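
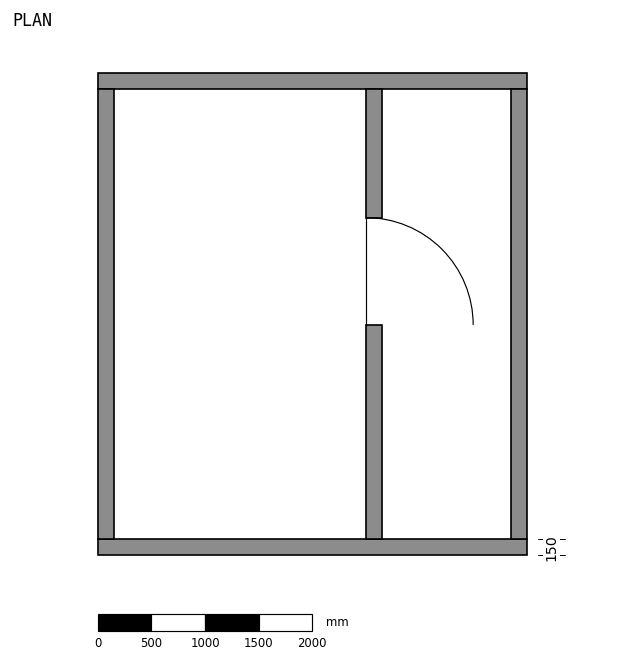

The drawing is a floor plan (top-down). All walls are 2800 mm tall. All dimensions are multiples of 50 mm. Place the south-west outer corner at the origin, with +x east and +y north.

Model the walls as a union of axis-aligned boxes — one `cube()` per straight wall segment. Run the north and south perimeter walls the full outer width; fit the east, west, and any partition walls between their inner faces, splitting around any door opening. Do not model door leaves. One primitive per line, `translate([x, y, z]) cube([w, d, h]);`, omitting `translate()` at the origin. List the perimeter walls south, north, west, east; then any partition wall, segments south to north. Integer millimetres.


cube([4000, 150, 2800]);
translate([0, 4350, 0]) cube([4000, 150, 2800]);
translate([0, 150, 0]) cube([150, 4200, 2800]);
translate([3850, 150, 0]) cube([150, 4200, 2800]);
translate([2500, 150, 0]) cube([150, 2000, 2800]);
translate([2500, 3150, 0]) cube([150, 1200, 2800]);


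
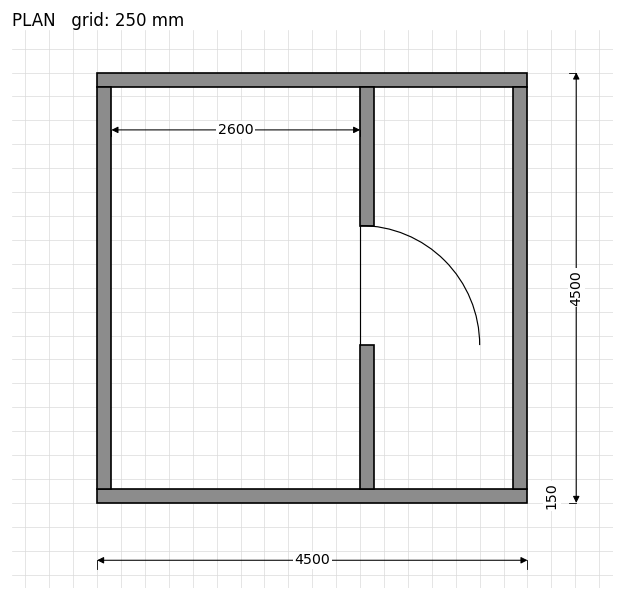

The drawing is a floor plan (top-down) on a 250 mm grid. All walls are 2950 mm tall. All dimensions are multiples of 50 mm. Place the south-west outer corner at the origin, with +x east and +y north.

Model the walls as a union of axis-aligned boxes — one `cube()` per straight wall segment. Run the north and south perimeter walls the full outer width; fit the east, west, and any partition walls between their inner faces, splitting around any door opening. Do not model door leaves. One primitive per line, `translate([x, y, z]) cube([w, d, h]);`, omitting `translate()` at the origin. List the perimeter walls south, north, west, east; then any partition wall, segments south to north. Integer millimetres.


cube([4500, 150, 2950]);
translate([0, 4350, 0]) cube([4500, 150, 2950]);
translate([0, 150, 0]) cube([150, 4200, 2950]);
translate([4350, 150, 0]) cube([150, 4200, 2950]);
translate([2750, 150, 0]) cube([150, 1500, 2950]);
translate([2750, 2900, 0]) cube([150, 1450, 2950]);


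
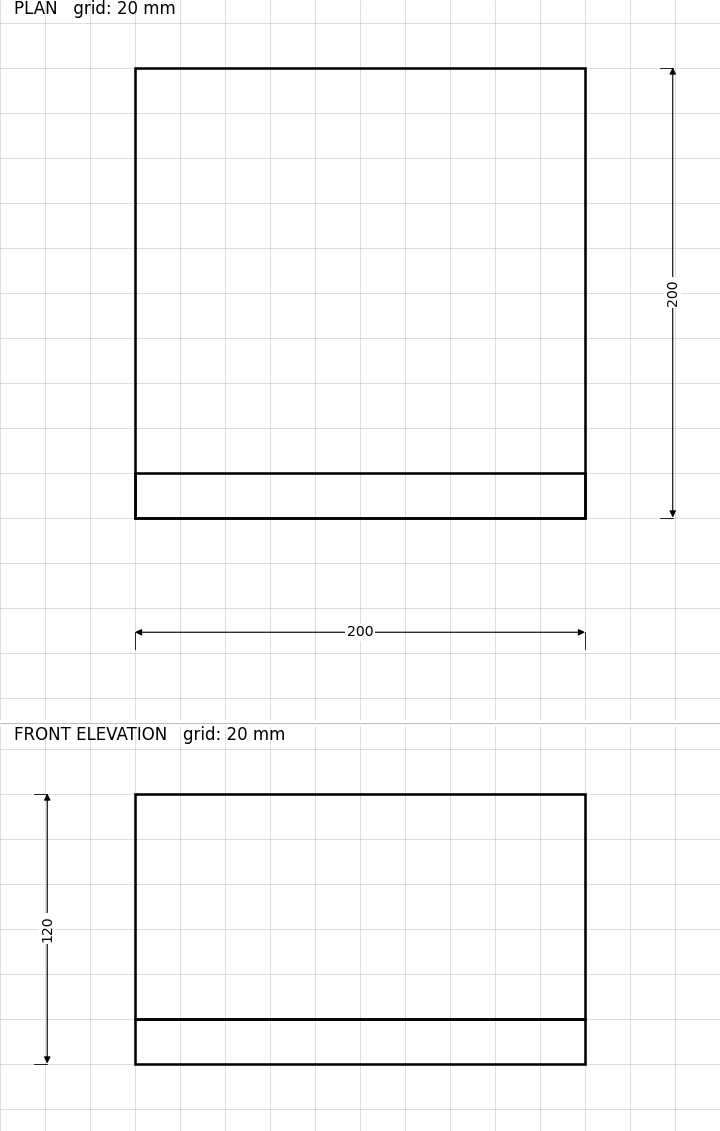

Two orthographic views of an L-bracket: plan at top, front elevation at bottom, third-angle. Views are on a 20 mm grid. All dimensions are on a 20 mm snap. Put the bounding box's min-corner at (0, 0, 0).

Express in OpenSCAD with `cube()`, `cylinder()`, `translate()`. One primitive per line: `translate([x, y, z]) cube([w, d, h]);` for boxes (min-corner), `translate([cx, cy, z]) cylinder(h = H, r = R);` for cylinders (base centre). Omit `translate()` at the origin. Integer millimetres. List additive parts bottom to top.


cube([200, 200, 20]);
translate([0, 0, 20]) cube([200, 20, 100]);


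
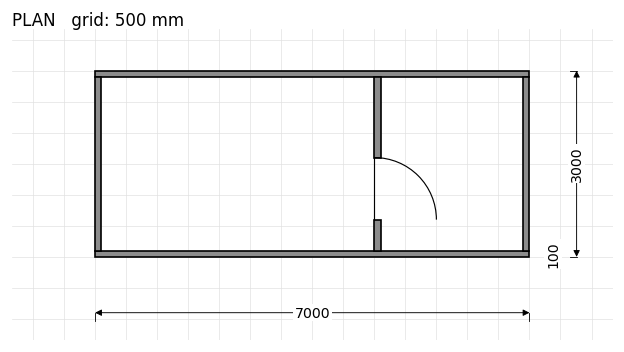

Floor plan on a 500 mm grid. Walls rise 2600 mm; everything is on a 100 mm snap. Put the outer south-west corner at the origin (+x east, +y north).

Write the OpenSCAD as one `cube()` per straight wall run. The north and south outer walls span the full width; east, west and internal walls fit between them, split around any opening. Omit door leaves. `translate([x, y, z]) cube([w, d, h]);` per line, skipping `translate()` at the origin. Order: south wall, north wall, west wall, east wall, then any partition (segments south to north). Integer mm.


cube([7000, 100, 2600]);
translate([0, 2900, 0]) cube([7000, 100, 2600]);
translate([0, 100, 0]) cube([100, 2800, 2600]);
translate([6900, 100, 0]) cube([100, 2800, 2600]);
translate([4500, 100, 0]) cube([100, 500, 2600]);
translate([4500, 1600, 0]) cube([100, 1300, 2600]);


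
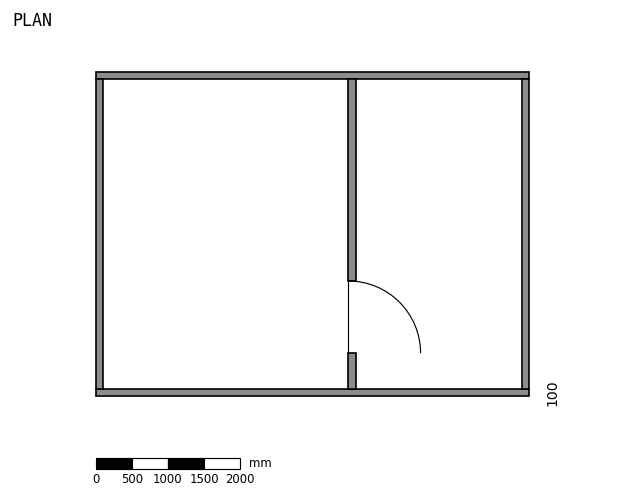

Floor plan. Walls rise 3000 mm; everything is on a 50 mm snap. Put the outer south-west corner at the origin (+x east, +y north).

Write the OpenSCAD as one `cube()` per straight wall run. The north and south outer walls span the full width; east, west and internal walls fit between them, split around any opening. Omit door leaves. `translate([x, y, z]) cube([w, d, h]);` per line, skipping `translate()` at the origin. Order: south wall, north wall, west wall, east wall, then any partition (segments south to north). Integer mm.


cube([6000, 100, 3000]);
translate([0, 4400, 0]) cube([6000, 100, 3000]);
translate([0, 100, 0]) cube([100, 4300, 3000]);
translate([5900, 100, 0]) cube([100, 4300, 3000]);
translate([3500, 100, 0]) cube([100, 500, 3000]);
translate([3500, 1600, 0]) cube([100, 2800, 3000]);


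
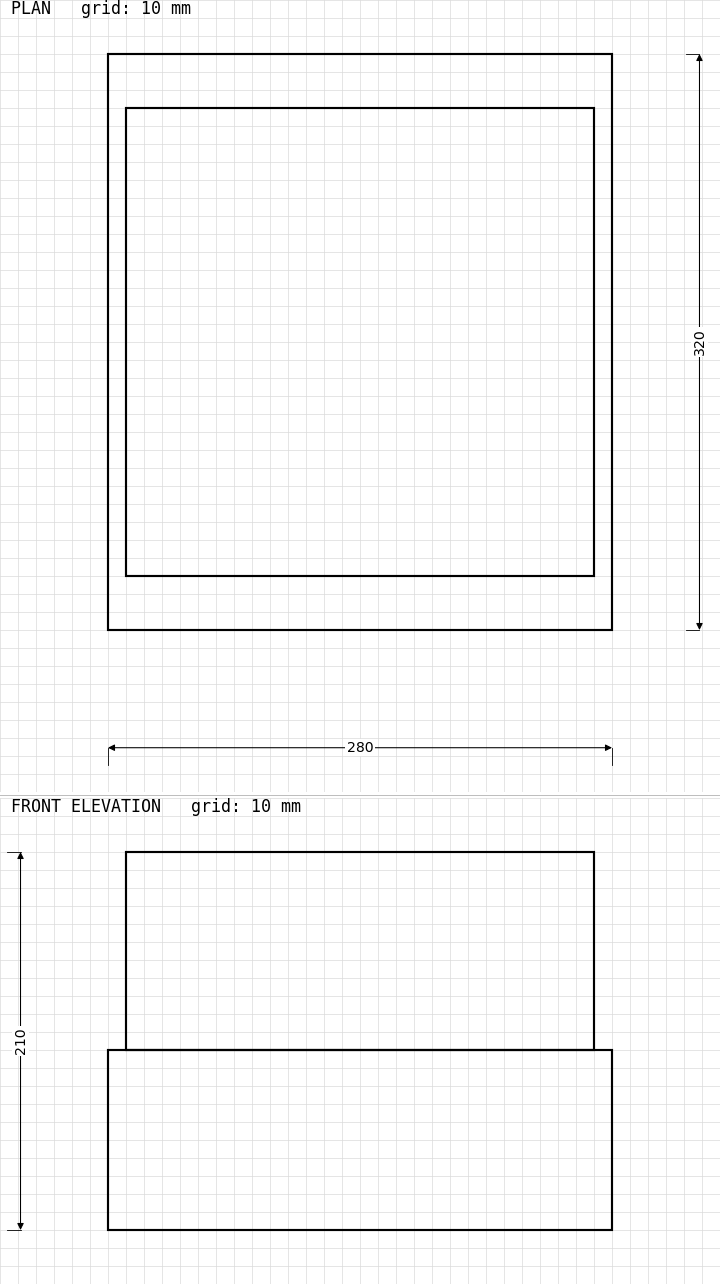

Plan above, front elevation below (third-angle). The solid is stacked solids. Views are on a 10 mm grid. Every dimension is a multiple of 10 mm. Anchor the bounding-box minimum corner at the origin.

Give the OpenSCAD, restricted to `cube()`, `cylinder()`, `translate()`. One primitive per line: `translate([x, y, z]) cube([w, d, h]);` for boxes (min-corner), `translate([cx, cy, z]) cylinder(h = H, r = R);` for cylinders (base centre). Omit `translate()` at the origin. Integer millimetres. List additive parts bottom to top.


cube([280, 320, 100]);
translate([10, 30, 100]) cube([260, 260, 110]);


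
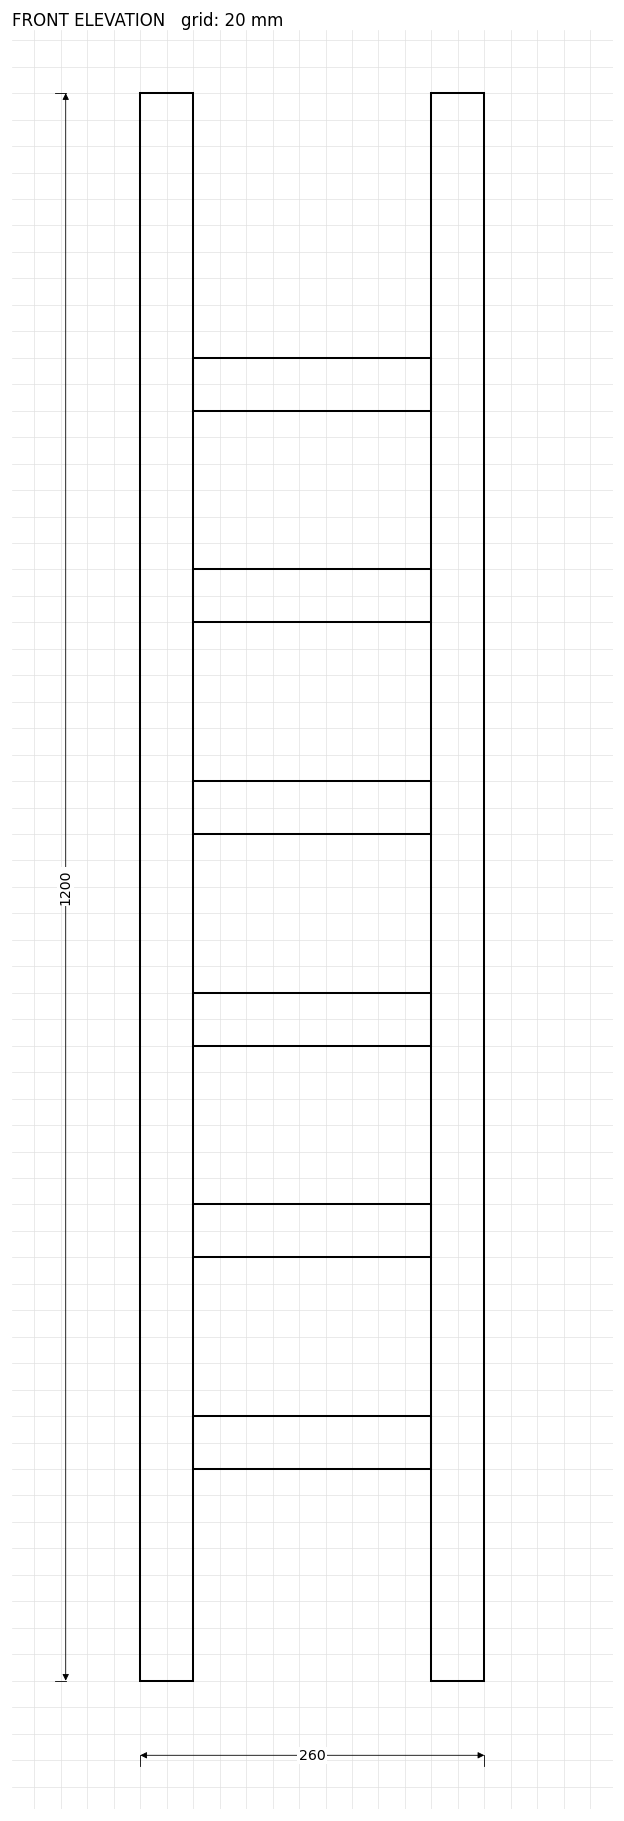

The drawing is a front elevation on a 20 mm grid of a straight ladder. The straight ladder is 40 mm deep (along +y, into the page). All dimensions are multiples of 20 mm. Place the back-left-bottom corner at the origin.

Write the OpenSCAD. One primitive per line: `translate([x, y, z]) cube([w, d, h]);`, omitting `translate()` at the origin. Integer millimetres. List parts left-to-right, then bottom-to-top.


cube([40, 40, 1200]);
translate([40, 0, 160]) cube([180, 40, 40]);
translate([40, 0, 320]) cube([180, 40, 40]);
translate([40, 0, 480]) cube([180, 40, 40]);
translate([40, 0, 640]) cube([180, 40, 40]);
translate([40, 0, 800]) cube([180, 40, 40]);
translate([40, 0, 960]) cube([180, 40, 40]);
translate([220, 0, 0]) cube([40, 40, 1200]);


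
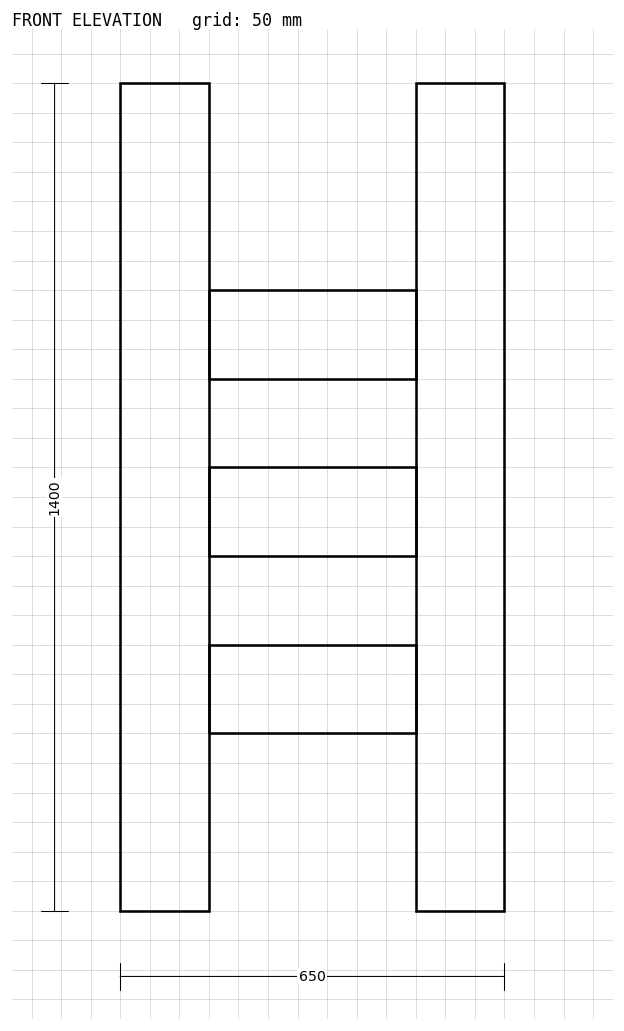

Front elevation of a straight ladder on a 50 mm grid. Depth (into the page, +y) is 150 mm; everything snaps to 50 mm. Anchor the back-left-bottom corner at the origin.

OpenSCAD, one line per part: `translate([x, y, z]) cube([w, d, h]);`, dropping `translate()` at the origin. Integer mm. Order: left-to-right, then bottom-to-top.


cube([150, 150, 1400]);
translate([150, 0, 300]) cube([350, 150, 150]);
translate([150, 0, 600]) cube([350, 150, 150]);
translate([150, 0, 900]) cube([350, 150, 150]);
translate([500, 0, 0]) cube([150, 150, 1400]);


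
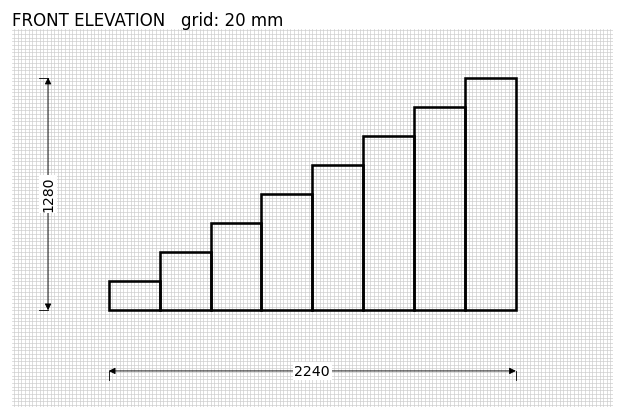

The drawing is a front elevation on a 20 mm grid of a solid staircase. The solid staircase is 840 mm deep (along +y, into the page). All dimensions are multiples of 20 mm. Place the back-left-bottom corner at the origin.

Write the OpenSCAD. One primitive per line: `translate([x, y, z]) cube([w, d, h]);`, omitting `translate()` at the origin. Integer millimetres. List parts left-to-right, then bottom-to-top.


cube([280, 840, 160]);
translate([280, 0, 0]) cube([280, 840, 320]);
translate([560, 0, 0]) cube([280, 840, 480]);
translate([840, 0, 0]) cube([280, 840, 640]);
translate([1120, 0, 0]) cube([280, 840, 800]);
translate([1400, 0, 0]) cube([280, 840, 960]);
translate([1680, 0, 0]) cube([280, 840, 1120]);
translate([1960, 0, 0]) cube([280, 840, 1280]);


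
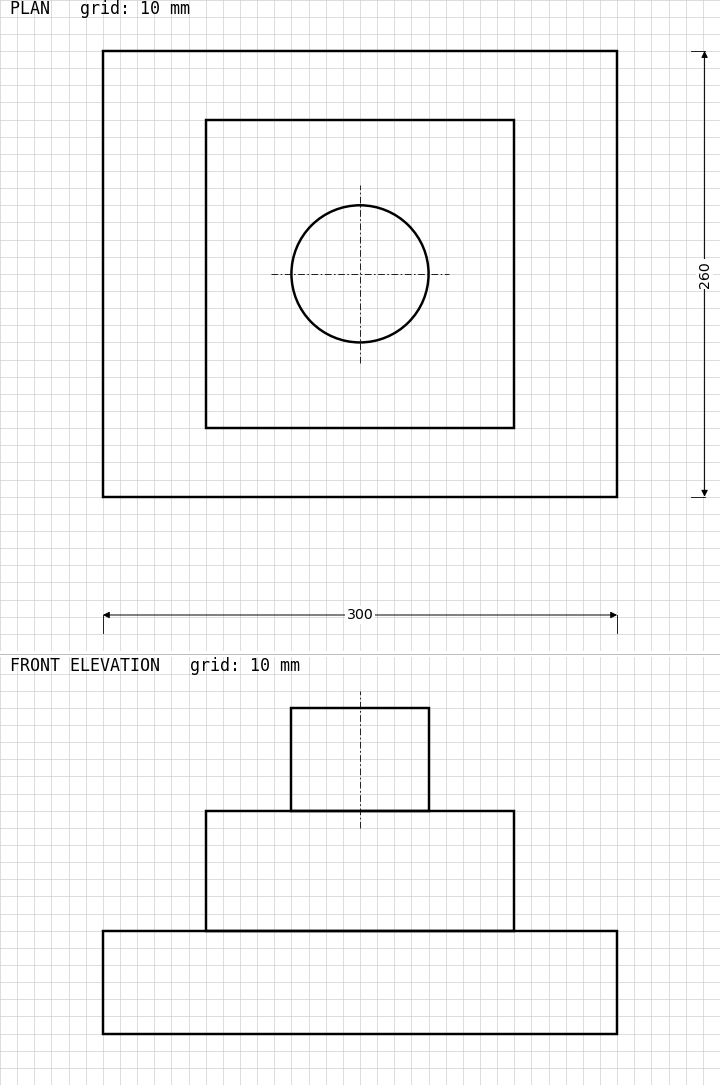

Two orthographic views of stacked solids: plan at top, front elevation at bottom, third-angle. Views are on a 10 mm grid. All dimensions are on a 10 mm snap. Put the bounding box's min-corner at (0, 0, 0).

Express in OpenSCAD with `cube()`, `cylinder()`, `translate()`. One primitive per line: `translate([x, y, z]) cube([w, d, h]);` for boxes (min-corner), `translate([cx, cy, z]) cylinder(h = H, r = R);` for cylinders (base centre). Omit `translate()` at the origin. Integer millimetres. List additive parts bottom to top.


cube([300, 260, 60]);
translate([60, 40, 60]) cube([180, 180, 70]);
translate([150, 130, 130]) cylinder(h = 60, r = 40);


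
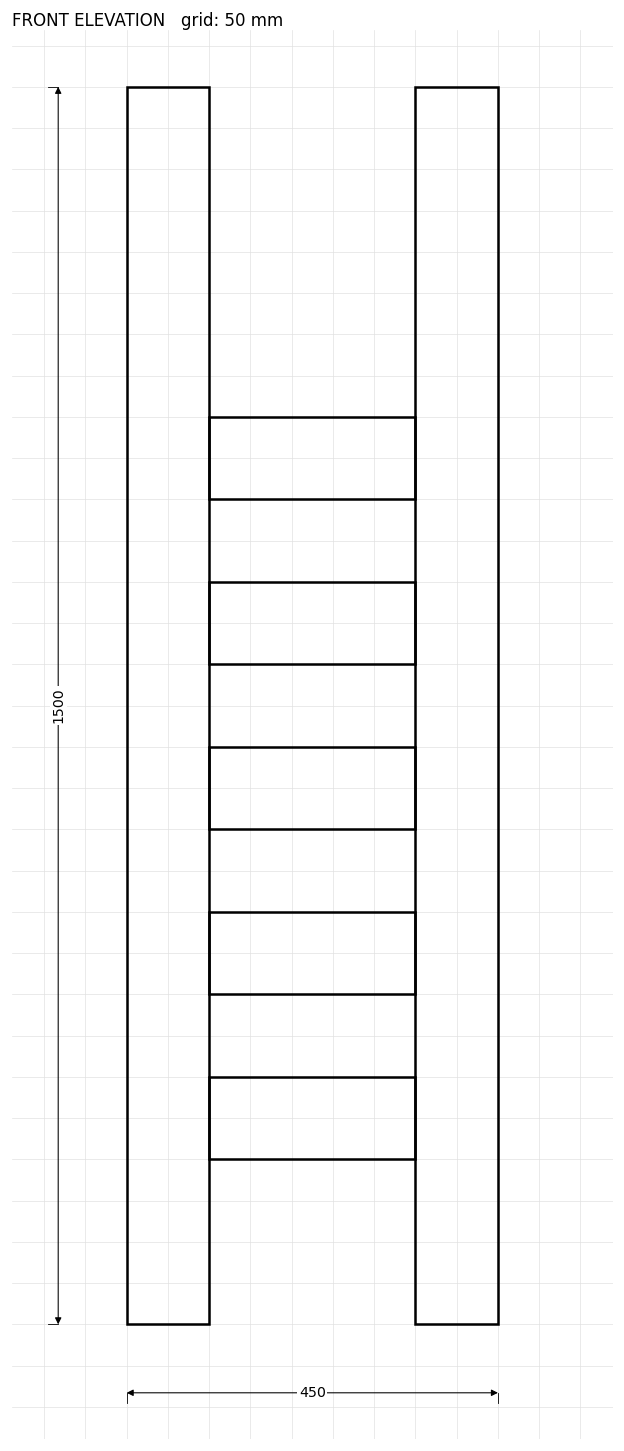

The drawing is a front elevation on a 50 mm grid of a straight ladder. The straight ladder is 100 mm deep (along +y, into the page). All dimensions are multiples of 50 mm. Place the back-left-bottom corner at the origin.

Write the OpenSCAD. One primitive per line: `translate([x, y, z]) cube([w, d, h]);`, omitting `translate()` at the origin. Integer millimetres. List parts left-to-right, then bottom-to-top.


cube([100, 100, 1500]);
translate([100, 0, 200]) cube([250, 100, 100]);
translate([100, 0, 400]) cube([250, 100, 100]);
translate([100, 0, 600]) cube([250, 100, 100]);
translate([100, 0, 800]) cube([250, 100, 100]);
translate([100, 0, 1000]) cube([250, 100, 100]);
translate([350, 0, 0]) cube([100, 100, 1500]);


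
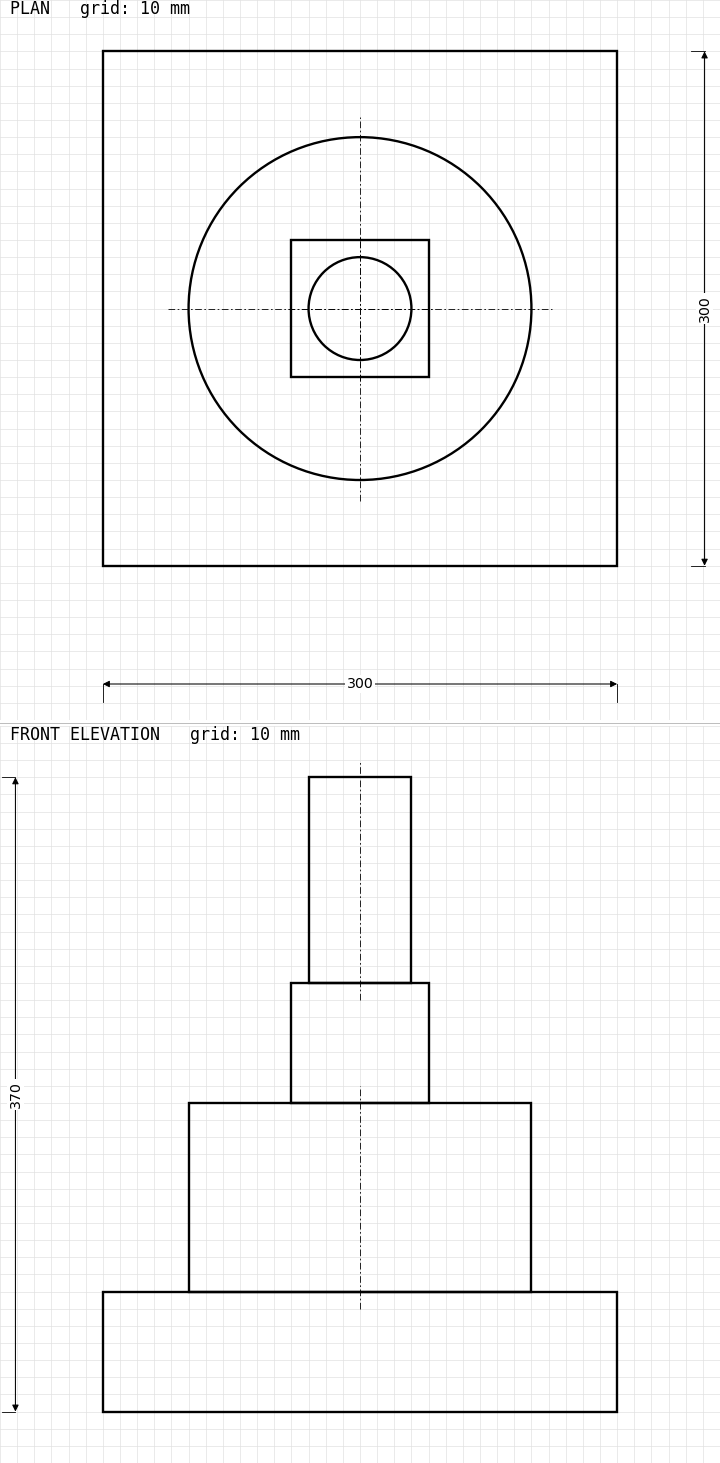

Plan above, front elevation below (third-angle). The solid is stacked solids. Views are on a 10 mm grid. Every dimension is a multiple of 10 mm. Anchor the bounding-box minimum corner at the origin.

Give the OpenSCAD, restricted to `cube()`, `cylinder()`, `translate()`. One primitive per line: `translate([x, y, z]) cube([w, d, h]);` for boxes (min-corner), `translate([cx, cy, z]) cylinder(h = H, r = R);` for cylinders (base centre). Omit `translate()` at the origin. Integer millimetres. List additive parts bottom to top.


cube([300, 300, 70]);
translate([150, 150, 70]) cylinder(h = 110, r = 100);
translate([110, 110, 180]) cube([80, 80, 70]);
translate([150, 150, 250]) cylinder(h = 120, r = 30);


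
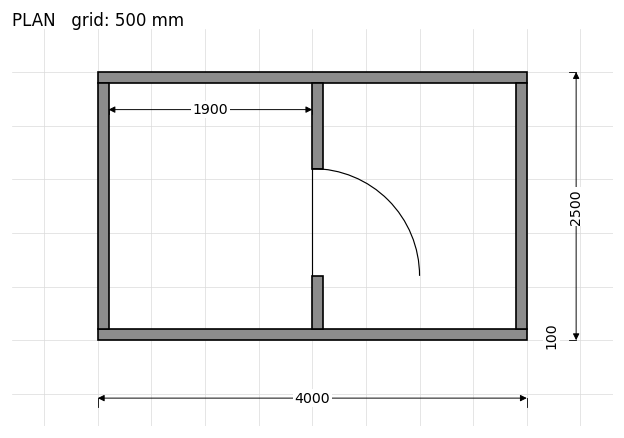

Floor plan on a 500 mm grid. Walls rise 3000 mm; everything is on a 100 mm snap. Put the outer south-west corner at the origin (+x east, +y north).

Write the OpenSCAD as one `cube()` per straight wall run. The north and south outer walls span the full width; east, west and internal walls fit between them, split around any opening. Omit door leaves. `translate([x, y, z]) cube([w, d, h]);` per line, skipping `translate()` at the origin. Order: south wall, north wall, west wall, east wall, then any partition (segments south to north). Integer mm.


cube([4000, 100, 3000]);
translate([0, 2400, 0]) cube([4000, 100, 3000]);
translate([0, 100, 0]) cube([100, 2300, 3000]);
translate([3900, 100, 0]) cube([100, 2300, 3000]);
translate([2000, 100, 0]) cube([100, 500, 3000]);
translate([2000, 1600, 0]) cube([100, 800, 3000]);


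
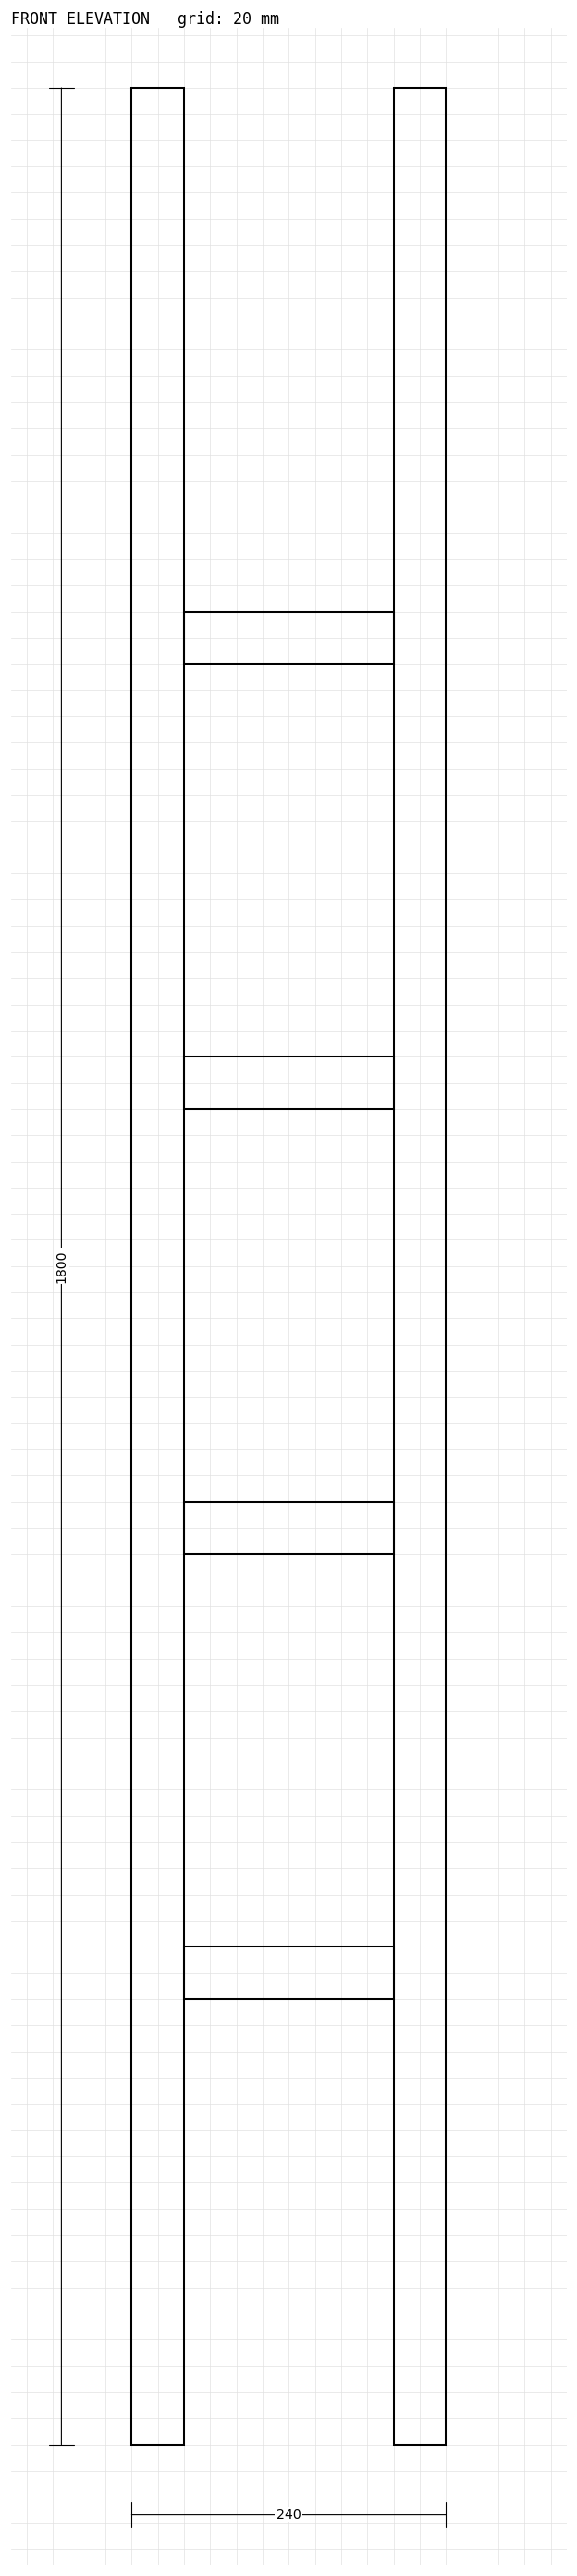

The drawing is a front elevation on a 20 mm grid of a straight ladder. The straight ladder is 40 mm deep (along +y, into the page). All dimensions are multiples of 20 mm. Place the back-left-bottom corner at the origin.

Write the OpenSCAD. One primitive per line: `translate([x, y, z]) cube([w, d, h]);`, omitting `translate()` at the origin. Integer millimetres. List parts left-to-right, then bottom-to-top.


cube([40, 40, 1800]);
translate([40, 0, 340]) cube([160, 40, 40]);
translate([40, 0, 680]) cube([160, 40, 40]);
translate([40, 0, 1020]) cube([160, 40, 40]);
translate([40, 0, 1360]) cube([160, 40, 40]);
translate([200, 0, 0]) cube([40, 40, 1800]);


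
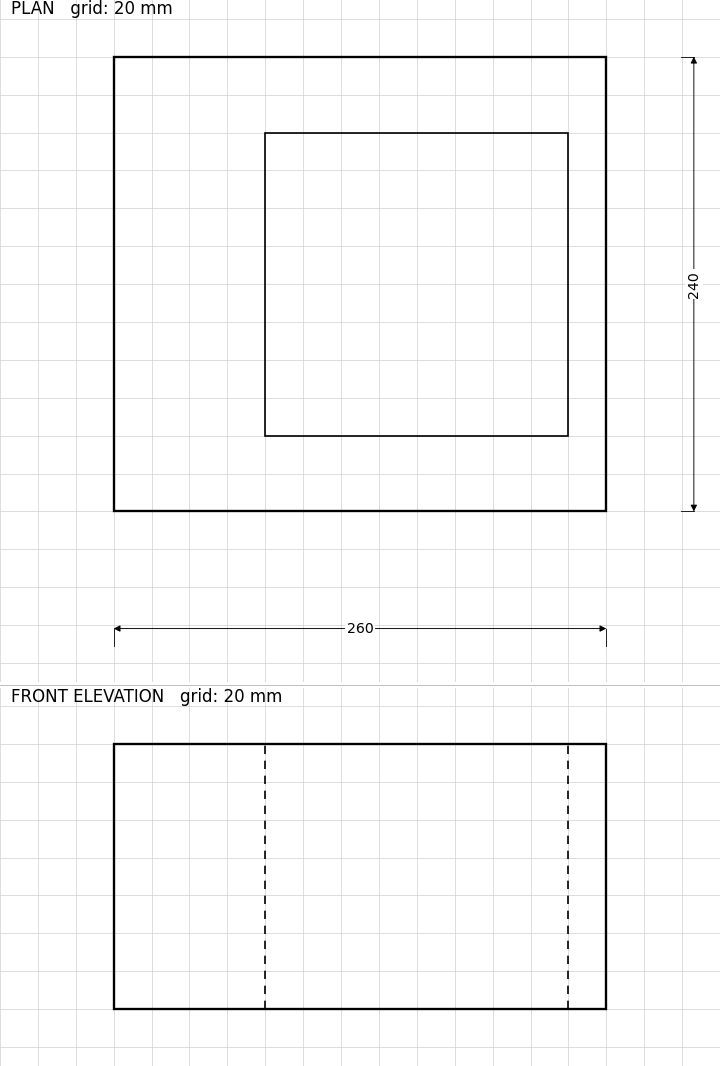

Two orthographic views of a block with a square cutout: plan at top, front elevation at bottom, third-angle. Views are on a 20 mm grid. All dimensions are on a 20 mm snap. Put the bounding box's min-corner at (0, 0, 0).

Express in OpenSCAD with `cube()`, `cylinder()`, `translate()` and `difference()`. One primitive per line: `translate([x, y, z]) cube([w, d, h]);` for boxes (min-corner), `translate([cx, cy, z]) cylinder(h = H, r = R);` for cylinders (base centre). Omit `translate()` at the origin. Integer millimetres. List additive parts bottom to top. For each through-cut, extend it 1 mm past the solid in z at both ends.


difference() {
  cube([260, 240, 140]);
  translate([80, 40, -1]) cube([160, 160, 142]);
}


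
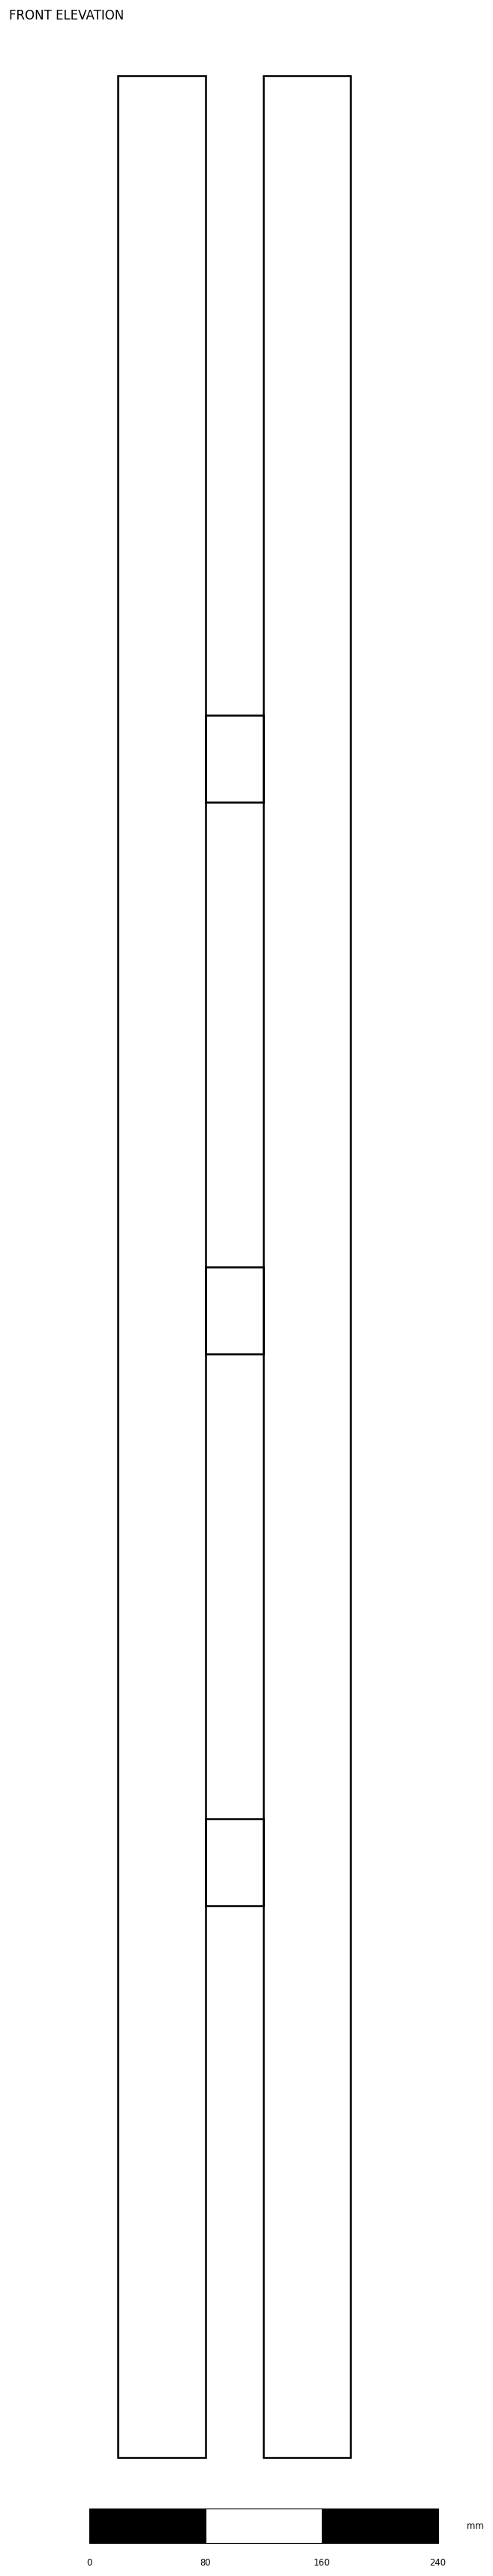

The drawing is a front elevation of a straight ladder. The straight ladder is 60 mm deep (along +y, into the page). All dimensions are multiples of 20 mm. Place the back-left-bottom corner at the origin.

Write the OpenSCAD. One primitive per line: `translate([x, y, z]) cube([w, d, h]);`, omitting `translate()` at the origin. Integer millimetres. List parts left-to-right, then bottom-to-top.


cube([60, 60, 1640]);
translate([60, 0, 380]) cube([40, 60, 60]);
translate([60, 0, 760]) cube([40, 60, 60]);
translate([60, 0, 1140]) cube([40, 60, 60]);
translate([100, 0, 0]) cube([60, 60, 1640]);


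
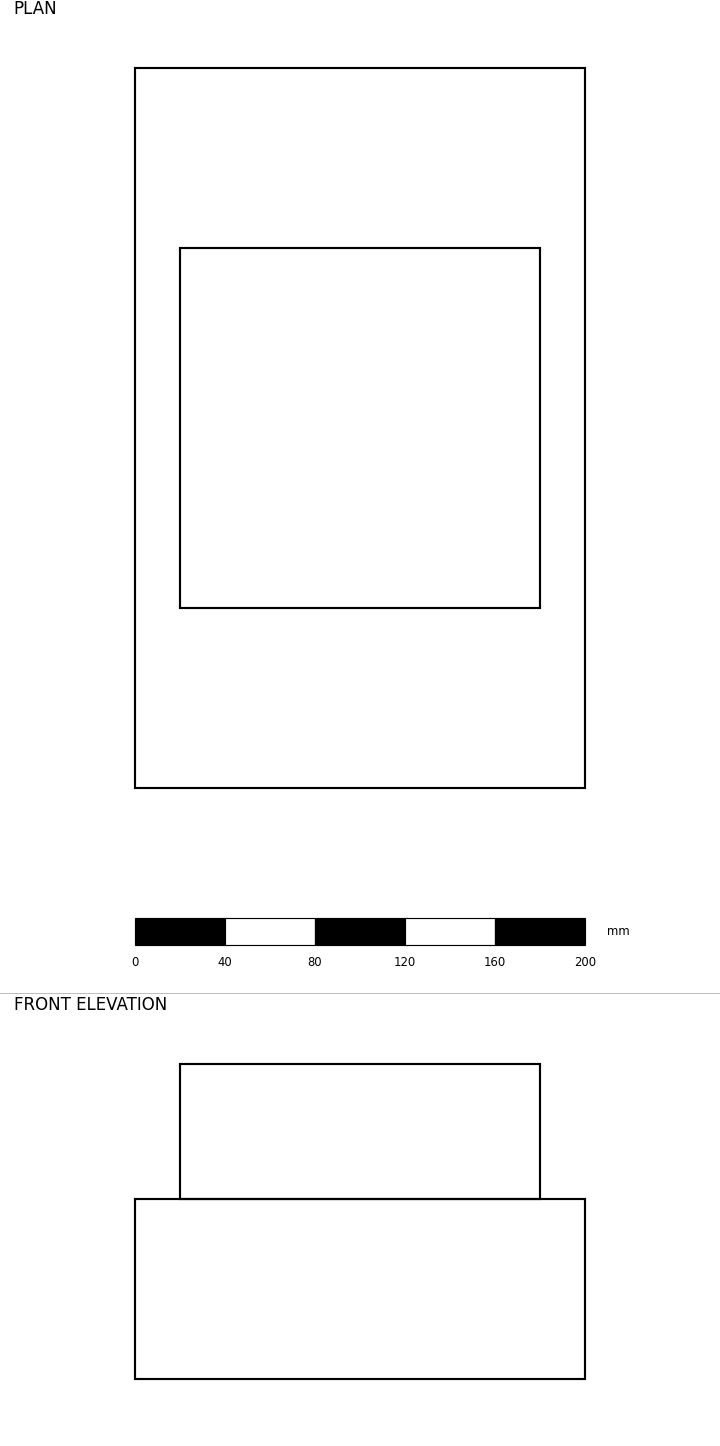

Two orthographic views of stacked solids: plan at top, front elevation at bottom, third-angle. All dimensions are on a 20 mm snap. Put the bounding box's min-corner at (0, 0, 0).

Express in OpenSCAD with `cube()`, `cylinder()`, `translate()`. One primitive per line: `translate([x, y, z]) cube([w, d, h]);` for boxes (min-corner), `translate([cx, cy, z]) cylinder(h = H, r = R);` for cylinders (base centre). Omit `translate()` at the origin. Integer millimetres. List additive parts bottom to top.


cube([200, 320, 80]);
translate([20, 80, 80]) cube([160, 160, 60]);


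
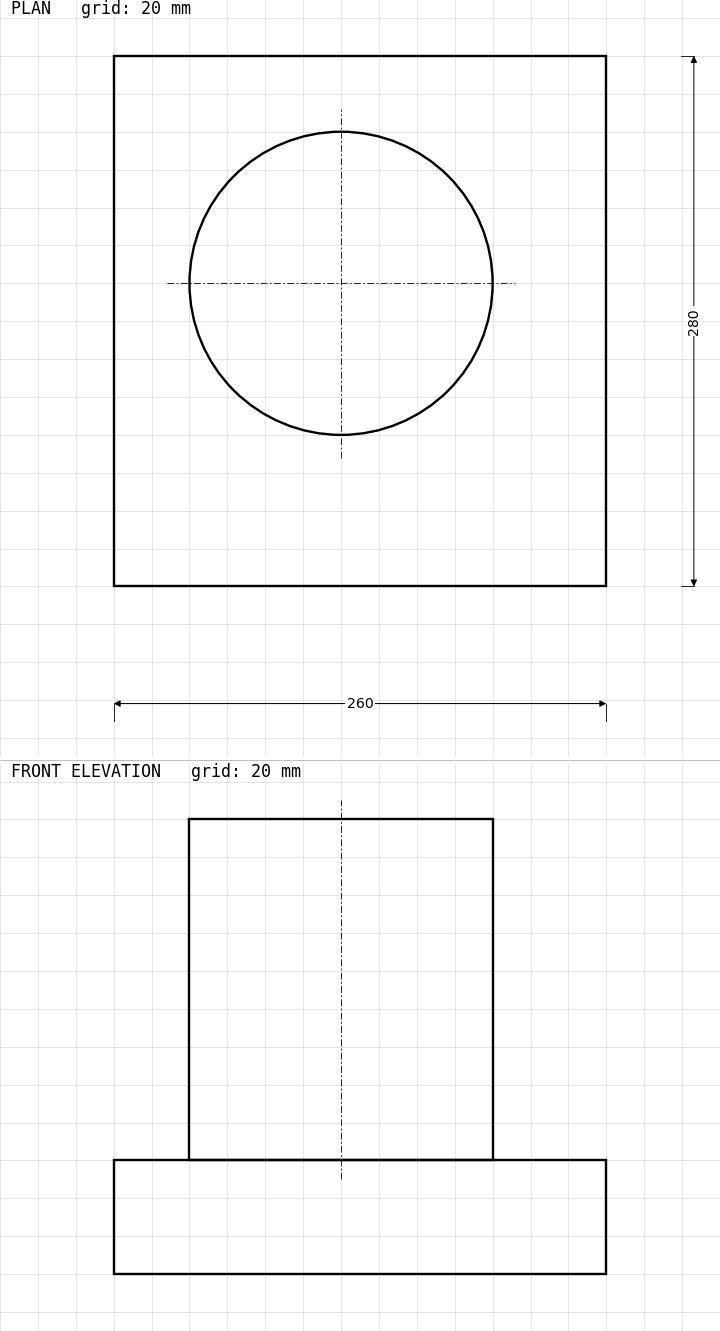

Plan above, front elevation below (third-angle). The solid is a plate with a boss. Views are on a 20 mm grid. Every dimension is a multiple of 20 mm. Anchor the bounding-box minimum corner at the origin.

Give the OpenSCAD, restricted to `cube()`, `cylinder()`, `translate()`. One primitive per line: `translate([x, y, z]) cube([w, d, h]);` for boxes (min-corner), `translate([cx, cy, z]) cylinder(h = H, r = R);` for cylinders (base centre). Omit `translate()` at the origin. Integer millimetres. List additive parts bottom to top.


cube([260, 280, 60]);
translate([120, 160, 60]) cylinder(h = 180, r = 80);


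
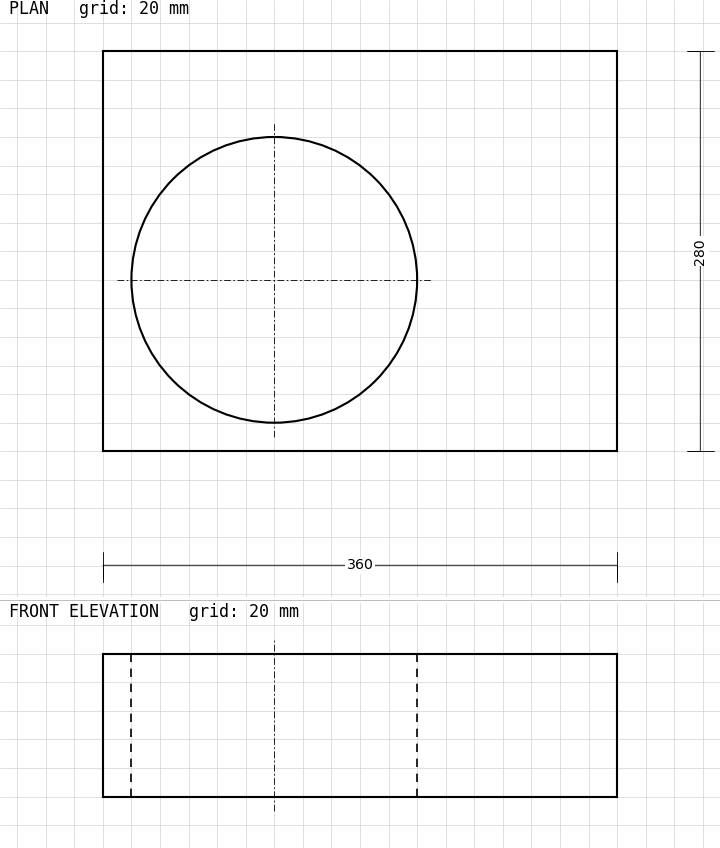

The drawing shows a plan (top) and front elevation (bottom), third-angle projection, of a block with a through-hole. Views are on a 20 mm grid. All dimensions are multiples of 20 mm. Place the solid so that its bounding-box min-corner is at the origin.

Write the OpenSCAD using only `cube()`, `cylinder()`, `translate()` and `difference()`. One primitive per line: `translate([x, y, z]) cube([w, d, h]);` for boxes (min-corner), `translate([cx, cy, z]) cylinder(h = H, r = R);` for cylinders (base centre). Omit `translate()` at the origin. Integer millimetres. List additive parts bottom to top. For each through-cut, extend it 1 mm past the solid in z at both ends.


difference() {
  cube([360, 280, 100]);
  translate([120, 120, -1]) cylinder(h = 102, r = 100);
}


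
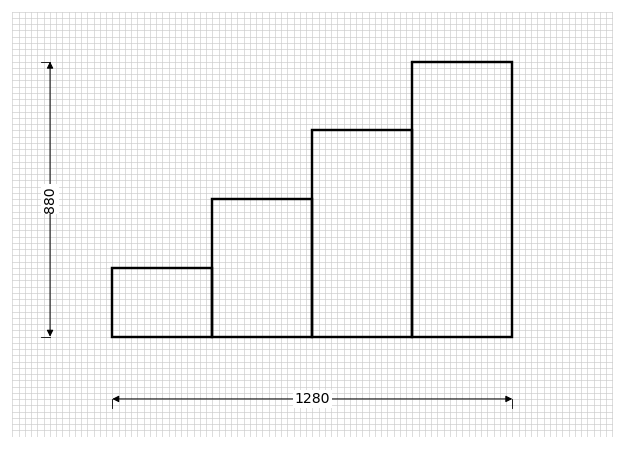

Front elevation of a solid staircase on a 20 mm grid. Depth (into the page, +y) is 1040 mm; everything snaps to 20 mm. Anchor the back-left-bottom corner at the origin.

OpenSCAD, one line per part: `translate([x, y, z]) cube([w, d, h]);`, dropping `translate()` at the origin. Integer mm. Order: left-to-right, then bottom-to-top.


cube([320, 1040, 220]);
translate([320, 0, 0]) cube([320, 1040, 440]);
translate([640, 0, 0]) cube([320, 1040, 660]);
translate([960, 0, 0]) cube([320, 1040, 880]);


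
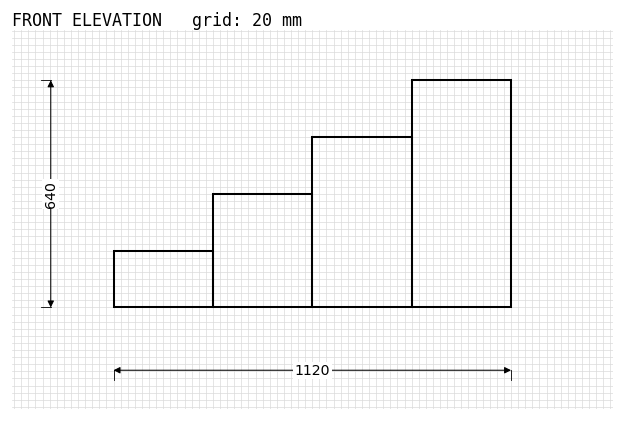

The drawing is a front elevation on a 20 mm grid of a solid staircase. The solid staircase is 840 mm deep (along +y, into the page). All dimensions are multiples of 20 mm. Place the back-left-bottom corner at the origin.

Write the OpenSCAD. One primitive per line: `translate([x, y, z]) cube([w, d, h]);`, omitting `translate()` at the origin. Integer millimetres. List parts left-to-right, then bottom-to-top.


cube([280, 840, 160]);
translate([280, 0, 0]) cube([280, 840, 320]);
translate([560, 0, 0]) cube([280, 840, 480]);
translate([840, 0, 0]) cube([280, 840, 640]);


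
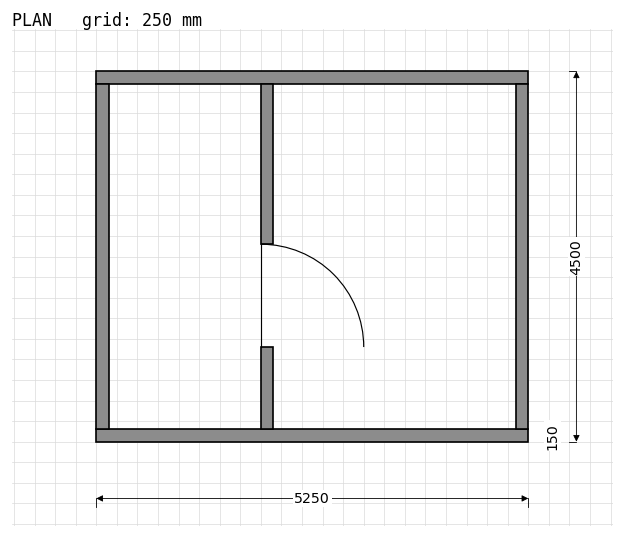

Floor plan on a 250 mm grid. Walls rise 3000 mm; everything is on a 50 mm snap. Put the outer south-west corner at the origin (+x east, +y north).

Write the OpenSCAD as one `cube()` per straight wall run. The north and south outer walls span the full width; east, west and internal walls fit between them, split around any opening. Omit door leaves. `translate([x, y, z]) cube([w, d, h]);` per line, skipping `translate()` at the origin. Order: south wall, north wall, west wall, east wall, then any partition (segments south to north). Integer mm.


cube([5250, 150, 3000]);
translate([0, 4350, 0]) cube([5250, 150, 3000]);
translate([0, 150, 0]) cube([150, 4200, 3000]);
translate([5100, 150, 0]) cube([150, 4200, 3000]);
translate([2000, 150, 0]) cube([150, 1000, 3000]);
translate([2000, 2400, 0]) cube([150, 1950, 3000]);


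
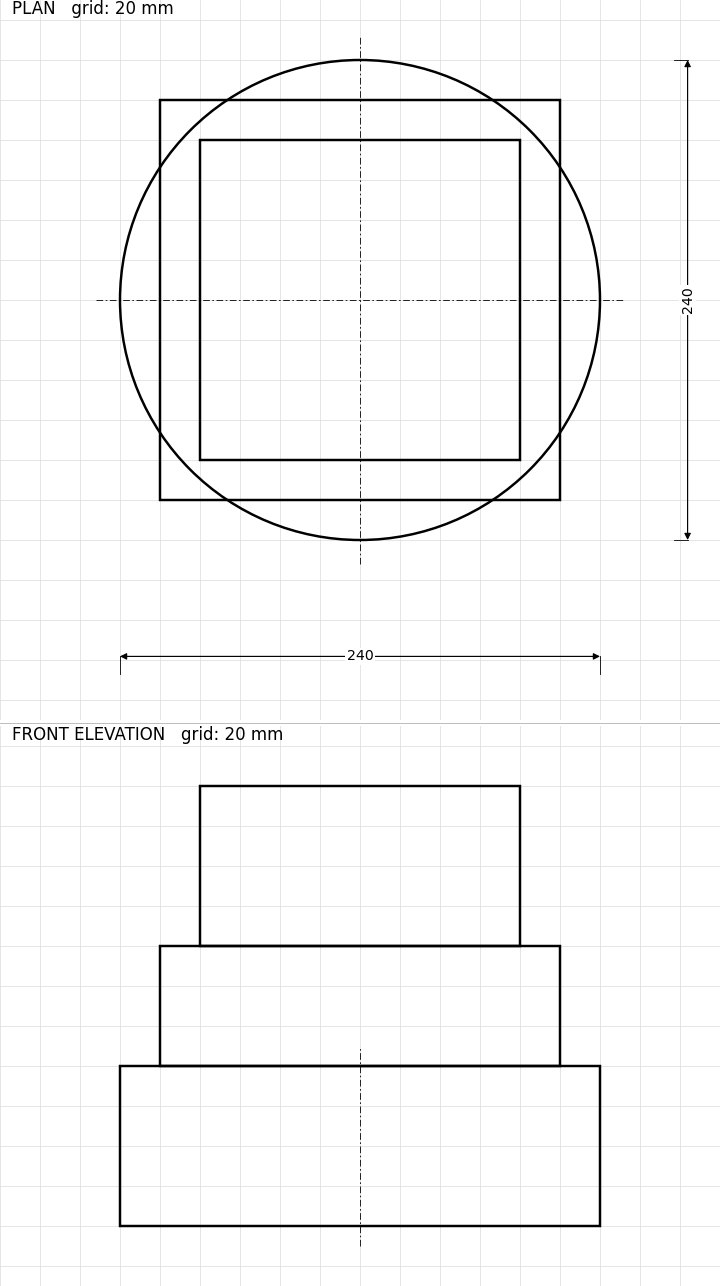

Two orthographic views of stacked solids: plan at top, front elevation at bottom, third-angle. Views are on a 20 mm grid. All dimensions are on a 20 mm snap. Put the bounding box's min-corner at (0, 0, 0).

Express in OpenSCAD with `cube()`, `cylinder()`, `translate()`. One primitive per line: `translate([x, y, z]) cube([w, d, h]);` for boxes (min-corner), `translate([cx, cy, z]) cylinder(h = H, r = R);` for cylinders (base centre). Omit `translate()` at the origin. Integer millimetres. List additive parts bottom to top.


translate([120, 120, 0]) cylinder(h = 80, r = 120);
translate([20, 20, 80]) cube([200, 200, 60]);
translate([40, 40, 140]) cube([160, 160, 80]);


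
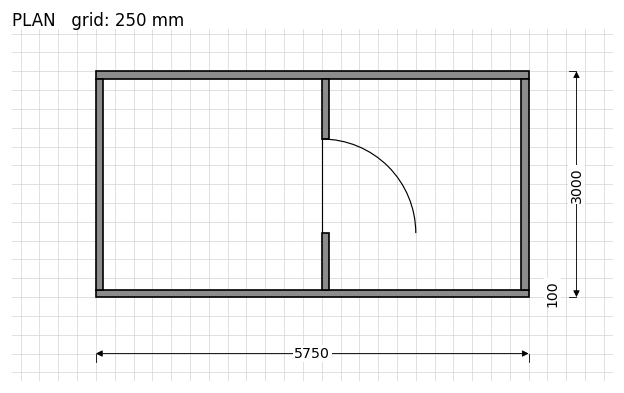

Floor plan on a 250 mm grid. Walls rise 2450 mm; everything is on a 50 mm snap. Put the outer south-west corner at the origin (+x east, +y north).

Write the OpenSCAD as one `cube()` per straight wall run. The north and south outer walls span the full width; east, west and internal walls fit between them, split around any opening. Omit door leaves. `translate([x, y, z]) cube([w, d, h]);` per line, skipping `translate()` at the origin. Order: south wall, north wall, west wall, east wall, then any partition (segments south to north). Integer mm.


cube([5750, 100, 2450]);
translate([0, 2900, 0]) cube([5750, 100, 2450]);
translate([0, 100, 0]) cube([100, 2800, 2450]);
translate([5650, 100, 0]) cube([100, 2800, 2450]);
translate([3000, 100, 0]) cube([100, 750, 2450]);
translate([3000, 2100, 0]) cube([100, 800, 2450]);


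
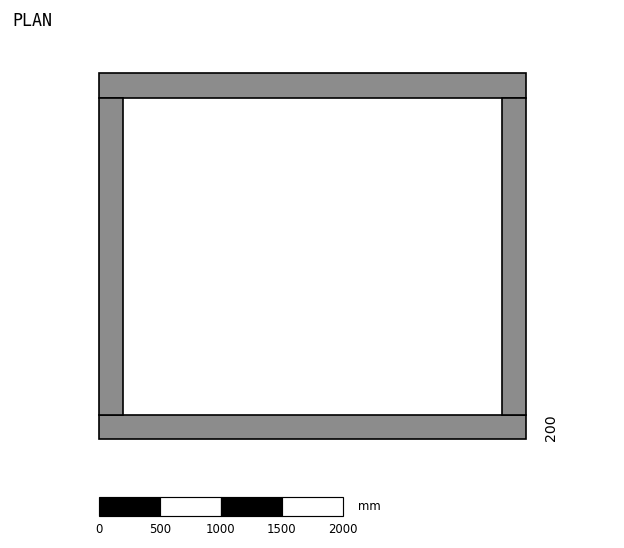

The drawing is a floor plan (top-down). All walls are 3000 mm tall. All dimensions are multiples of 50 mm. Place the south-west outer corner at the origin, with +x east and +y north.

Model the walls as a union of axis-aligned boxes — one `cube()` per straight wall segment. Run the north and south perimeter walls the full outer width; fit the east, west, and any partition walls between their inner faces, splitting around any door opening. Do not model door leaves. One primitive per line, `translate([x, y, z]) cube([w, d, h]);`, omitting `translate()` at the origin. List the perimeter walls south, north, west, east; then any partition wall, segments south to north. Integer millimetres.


cube([3500, 200, 3000]);
translate([0, 2800, 0]) cube([3500, 200, 3000]);
translate([0, 200, 0]) cube([200, 2600, 3000]);
translate([3300, 200, 0]) cube([200, 2600, 3000]);


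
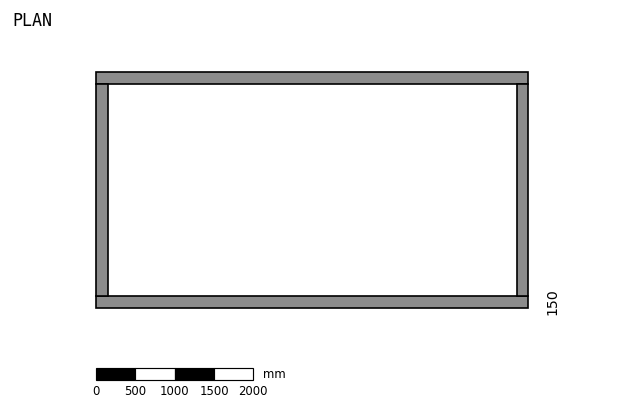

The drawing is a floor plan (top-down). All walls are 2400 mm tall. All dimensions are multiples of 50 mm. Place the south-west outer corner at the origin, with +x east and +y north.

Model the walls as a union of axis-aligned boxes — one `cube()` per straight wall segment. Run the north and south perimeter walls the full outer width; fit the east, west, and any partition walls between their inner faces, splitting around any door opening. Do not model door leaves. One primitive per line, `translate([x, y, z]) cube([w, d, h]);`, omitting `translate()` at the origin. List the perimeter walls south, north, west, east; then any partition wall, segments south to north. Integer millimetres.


cube([5500, 150, 2400]);
translate([0, 2850, 0]) cube([5500, 150, 2400]);
translate([0, 150, 0]) cube([150, 2700, 2400]);
translate([5350, 150, 0]) cube([150, 2700, 2400]);


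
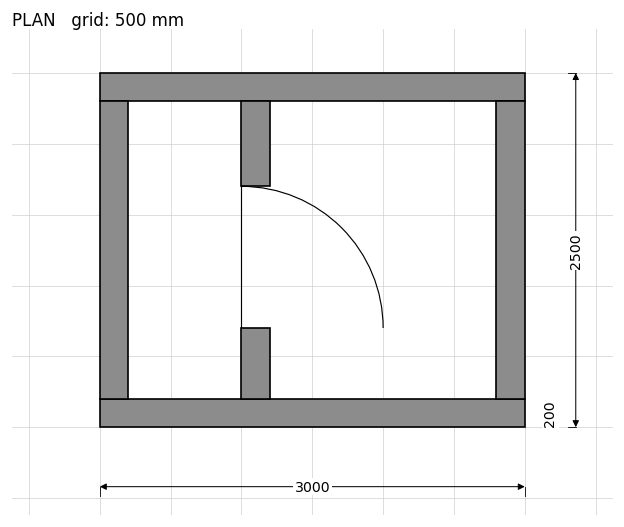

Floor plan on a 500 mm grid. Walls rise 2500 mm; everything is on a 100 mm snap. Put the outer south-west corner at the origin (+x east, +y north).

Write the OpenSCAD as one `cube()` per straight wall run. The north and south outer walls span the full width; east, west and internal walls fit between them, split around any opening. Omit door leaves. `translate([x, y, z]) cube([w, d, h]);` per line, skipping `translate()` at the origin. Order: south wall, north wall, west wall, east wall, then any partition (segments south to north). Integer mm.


cube([3000, 200, 2500]);
translate([0, 2300, 0]) cube([3000, 200, 2500]);
translate([0, 200, 0]) cube([200, 2100, 2500]);
translate([2800, 200, 0]) cube([200, 2100, 2500]);
translate([1000, 200, 0]) cube([200, 500, 2500]);
translate([1000, 1700, 0]) cube([200, 600, 2500]);


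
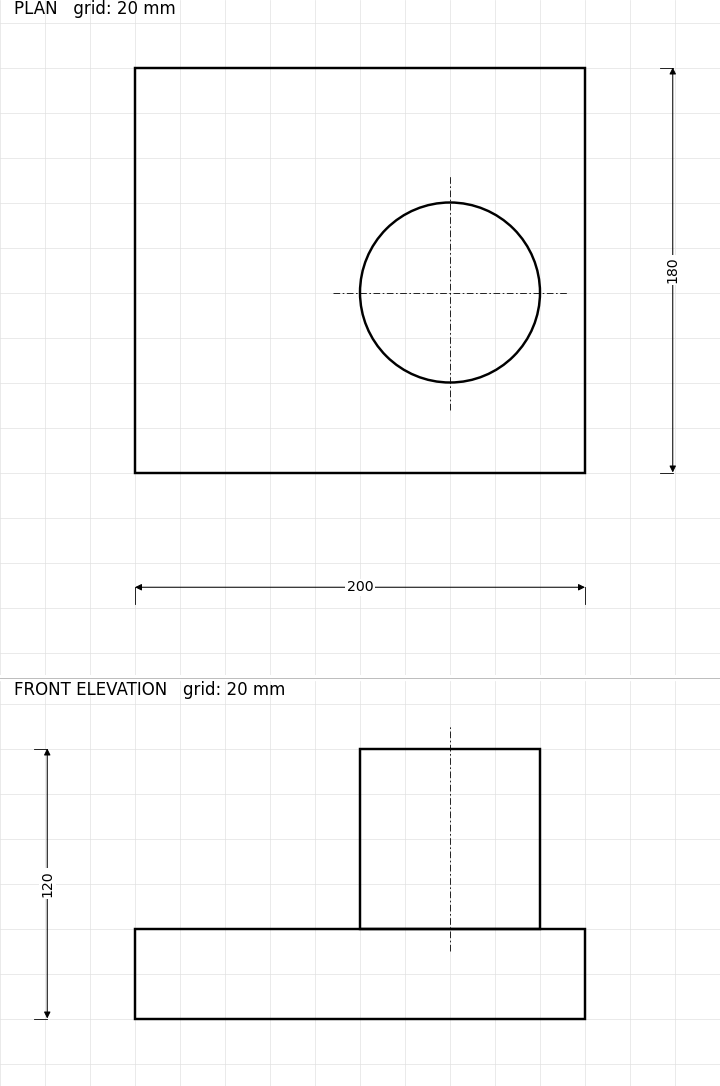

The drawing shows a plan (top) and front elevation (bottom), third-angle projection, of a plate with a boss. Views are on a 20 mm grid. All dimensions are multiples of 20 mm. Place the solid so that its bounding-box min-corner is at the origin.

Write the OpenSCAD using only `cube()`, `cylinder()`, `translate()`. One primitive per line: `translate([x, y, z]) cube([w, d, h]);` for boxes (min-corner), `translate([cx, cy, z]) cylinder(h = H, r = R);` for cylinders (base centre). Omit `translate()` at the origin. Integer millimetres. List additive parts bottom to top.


cube([200, 180, 40]);
translate([140, 80, 40]) cylinder(h = 80, r = 40);


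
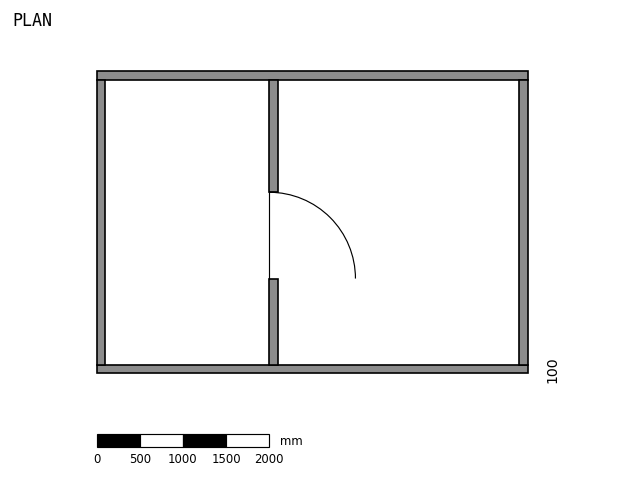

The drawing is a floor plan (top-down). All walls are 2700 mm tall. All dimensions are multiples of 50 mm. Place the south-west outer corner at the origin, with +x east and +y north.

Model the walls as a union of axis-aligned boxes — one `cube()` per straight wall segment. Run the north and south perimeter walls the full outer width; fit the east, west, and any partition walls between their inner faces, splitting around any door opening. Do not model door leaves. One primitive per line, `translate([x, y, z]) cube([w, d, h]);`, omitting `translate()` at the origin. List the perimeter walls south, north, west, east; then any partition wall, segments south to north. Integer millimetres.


cube([5000, 100, 2700]);
translate([0, 3400, 0]) cube([5000, 100, 2700]);
translate([0, 100, 0]) cube([100, 3300, 2700]);
translate([4900, 100, 0]) cube([100, 3300, 2700]);
translate([2000, 100, 0]) cube([100, 1000, 2700]);
translate([2000, 2100, 0]) cube([100, 1300, 2700]);


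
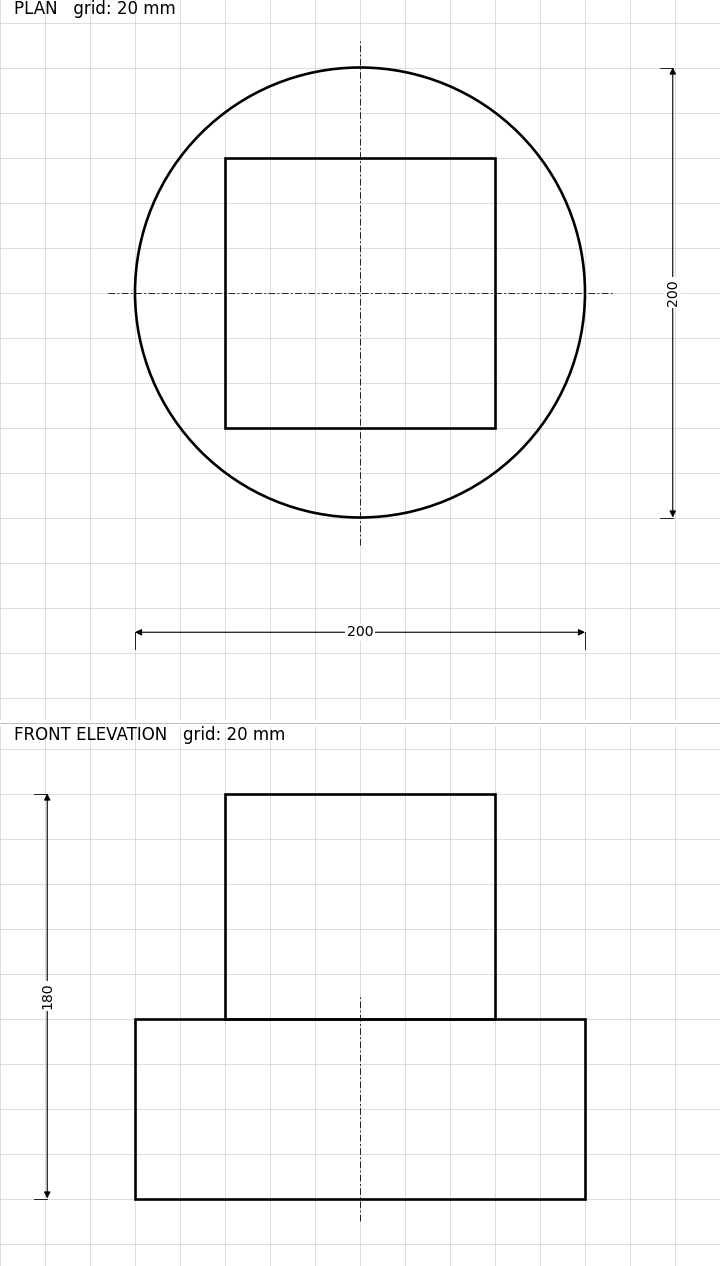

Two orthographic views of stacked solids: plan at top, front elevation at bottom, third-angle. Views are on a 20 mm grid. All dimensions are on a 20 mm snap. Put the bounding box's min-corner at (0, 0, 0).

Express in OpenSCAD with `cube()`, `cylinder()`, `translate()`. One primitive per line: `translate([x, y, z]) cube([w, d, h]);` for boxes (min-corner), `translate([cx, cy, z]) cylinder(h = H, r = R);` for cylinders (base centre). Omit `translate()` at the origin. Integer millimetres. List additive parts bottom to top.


translate([100, 100, 0]) cylinder(h = 80, r = 100);
translate([40, 40, 80]) cube([120, 120, 100]);


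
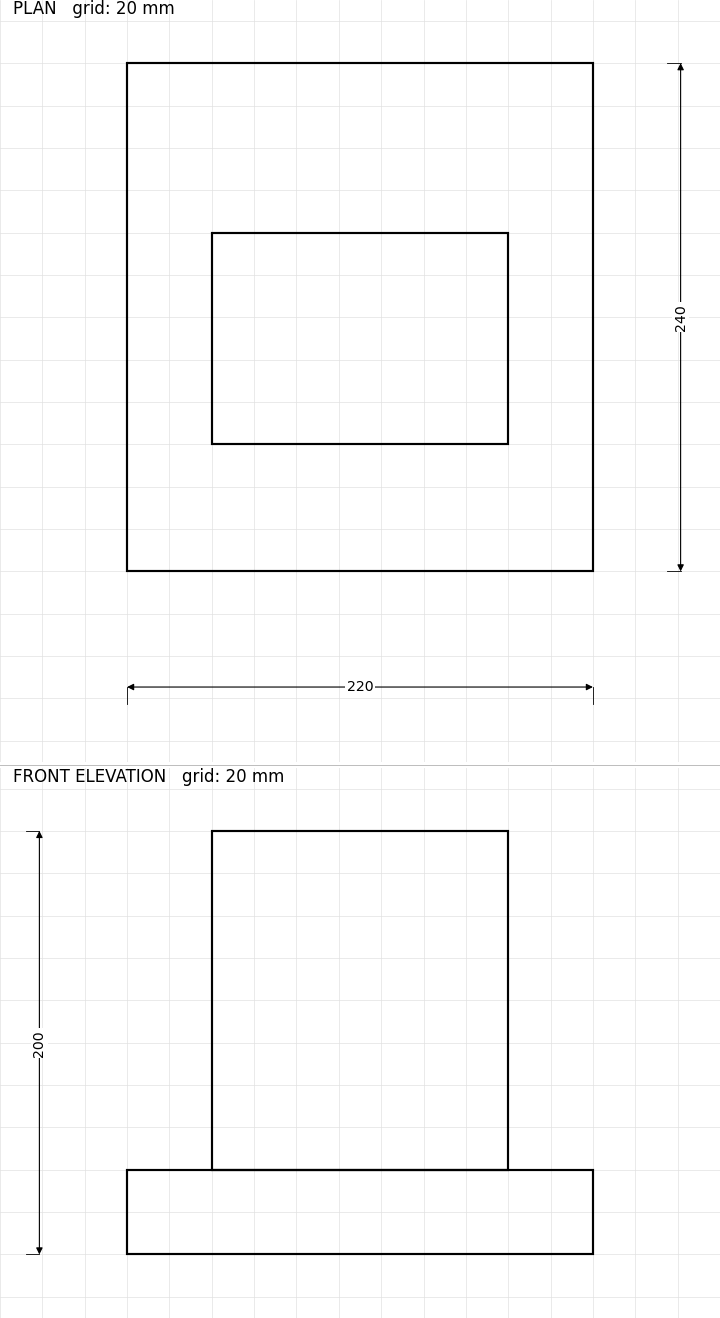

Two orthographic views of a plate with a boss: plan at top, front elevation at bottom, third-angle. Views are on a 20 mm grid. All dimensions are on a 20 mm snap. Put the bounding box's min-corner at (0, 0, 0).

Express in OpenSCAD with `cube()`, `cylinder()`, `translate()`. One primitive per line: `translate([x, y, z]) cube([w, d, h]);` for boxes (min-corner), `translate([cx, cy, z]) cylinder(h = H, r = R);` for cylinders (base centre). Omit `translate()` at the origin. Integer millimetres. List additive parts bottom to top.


cube([220, 240, 40]);
translate([40, 60, 40]) cube([140, 100, 160]);


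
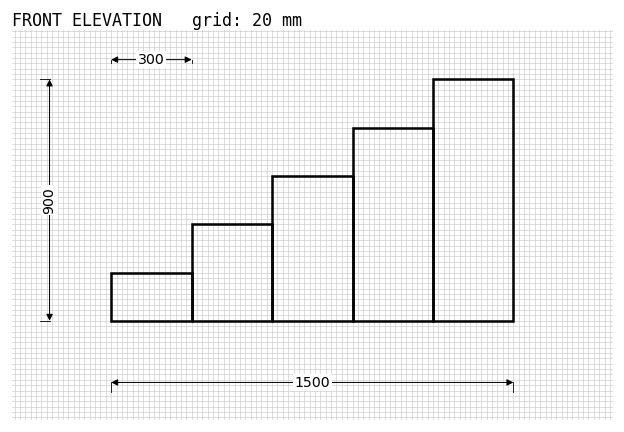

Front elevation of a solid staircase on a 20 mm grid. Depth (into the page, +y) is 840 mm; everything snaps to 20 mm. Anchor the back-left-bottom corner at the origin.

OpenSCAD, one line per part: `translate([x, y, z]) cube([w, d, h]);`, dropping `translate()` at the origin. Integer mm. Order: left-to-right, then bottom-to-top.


cube([300, 840, 180]);
translate([300, 0, 0]) cube([300, 840, 360]);
translate([600, 0, 0]) cube([300, 840, 540]);
translate([900, 0, 0]) cube([300, 840, 720]);
translate([1200, 0, 0]) cube([300, 840, 900]);


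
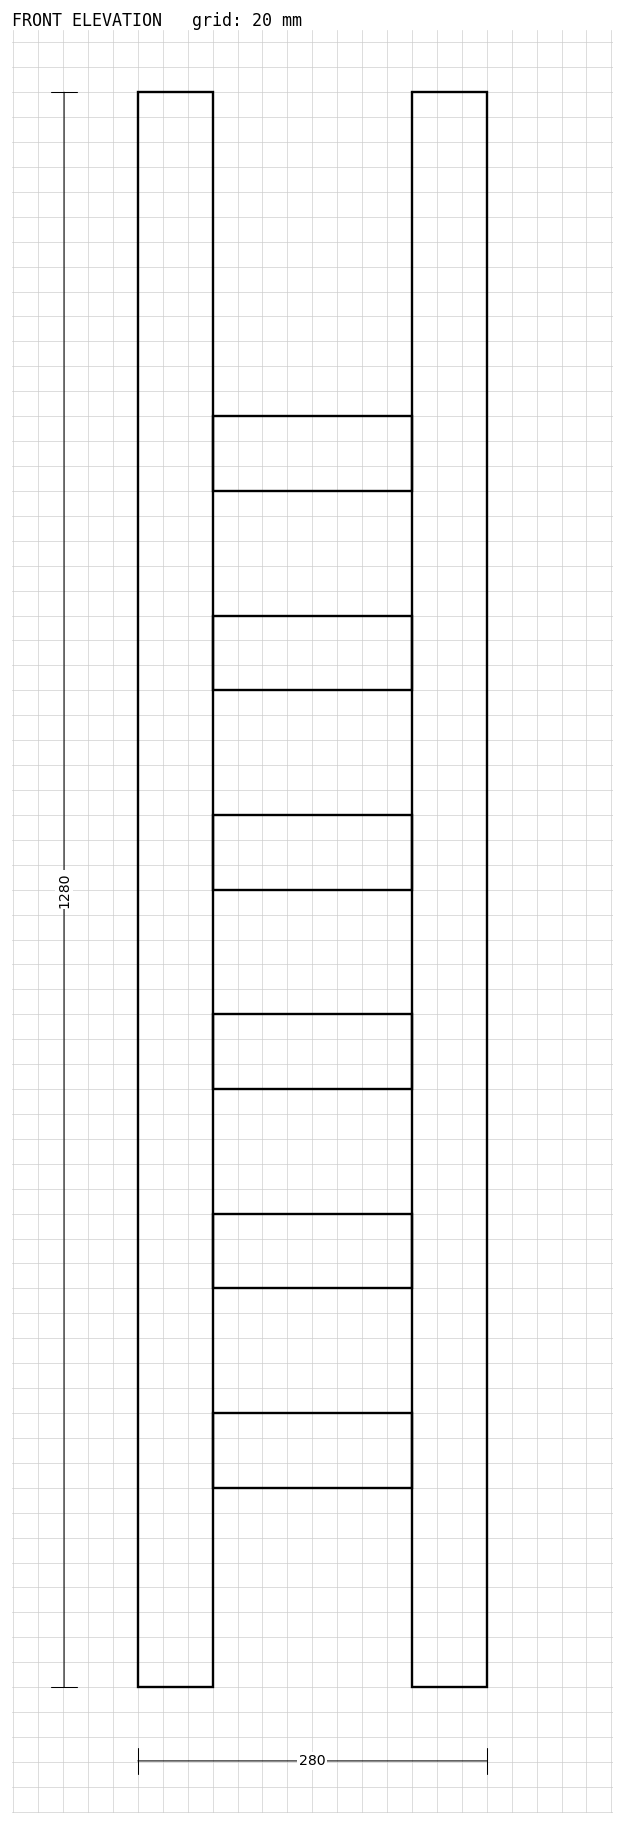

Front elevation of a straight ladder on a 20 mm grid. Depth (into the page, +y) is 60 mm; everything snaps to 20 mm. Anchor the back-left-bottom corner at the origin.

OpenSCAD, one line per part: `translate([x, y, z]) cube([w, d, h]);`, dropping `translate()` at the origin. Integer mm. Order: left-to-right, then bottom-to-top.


cube([60, 60, 1280]);
translate([60, 0, 160]) cube([160, 60, 60]);
translate([60, 0, 320]) cube([160, 60, 60]);
translate([60, 0, 480]) cube([160, 60, 60]);
translate([60, 0, 640]) cube([160, 60, 60]);
translate([60, 0, 800]) cube([160, 60, 60]);
translate([60, 0, 960]) cube([160, 60, 60]);
translate([220, 0, 0]) cube([60, 60, 1280]);


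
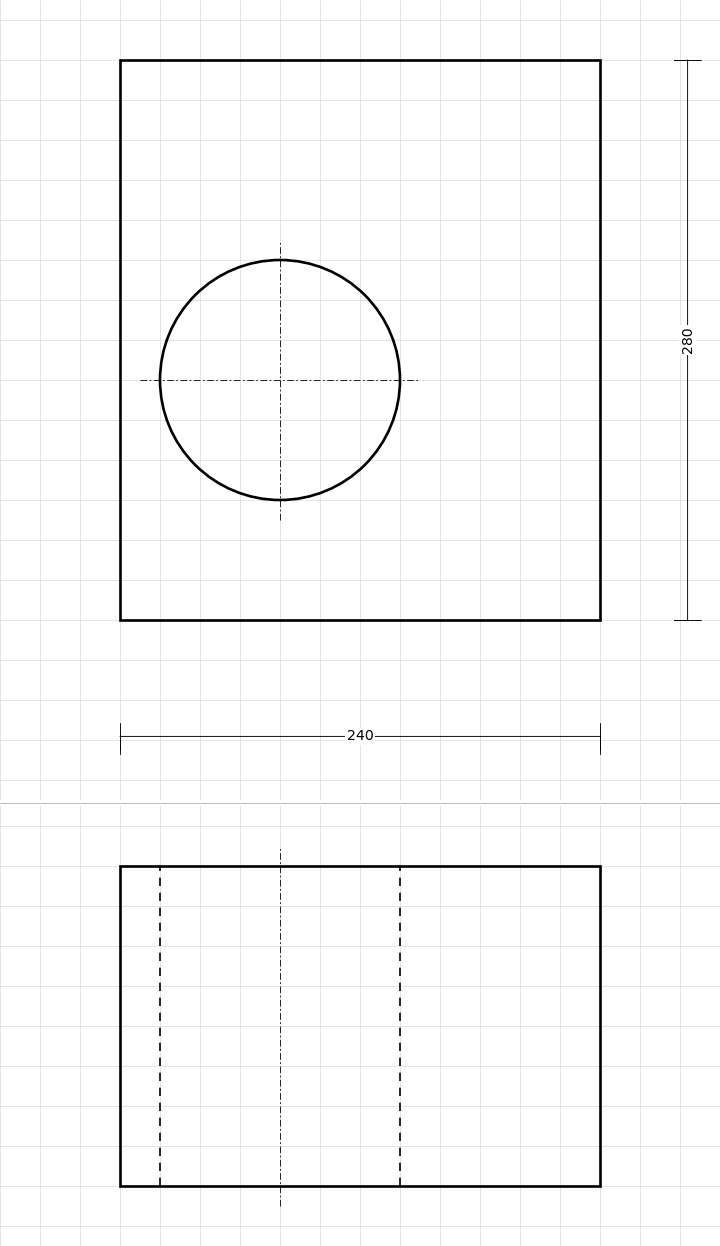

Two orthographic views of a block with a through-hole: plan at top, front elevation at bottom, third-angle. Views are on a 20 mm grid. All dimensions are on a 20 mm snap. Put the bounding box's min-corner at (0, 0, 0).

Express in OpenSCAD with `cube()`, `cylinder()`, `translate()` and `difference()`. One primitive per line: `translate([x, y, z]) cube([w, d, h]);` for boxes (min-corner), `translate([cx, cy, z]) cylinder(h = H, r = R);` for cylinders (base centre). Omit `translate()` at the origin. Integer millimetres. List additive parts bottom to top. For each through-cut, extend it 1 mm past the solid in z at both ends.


difference() {
  cube([240, 280, 160]);
  translate([80, 120, -1]) cylinder(h = 162, r = 60);
}
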